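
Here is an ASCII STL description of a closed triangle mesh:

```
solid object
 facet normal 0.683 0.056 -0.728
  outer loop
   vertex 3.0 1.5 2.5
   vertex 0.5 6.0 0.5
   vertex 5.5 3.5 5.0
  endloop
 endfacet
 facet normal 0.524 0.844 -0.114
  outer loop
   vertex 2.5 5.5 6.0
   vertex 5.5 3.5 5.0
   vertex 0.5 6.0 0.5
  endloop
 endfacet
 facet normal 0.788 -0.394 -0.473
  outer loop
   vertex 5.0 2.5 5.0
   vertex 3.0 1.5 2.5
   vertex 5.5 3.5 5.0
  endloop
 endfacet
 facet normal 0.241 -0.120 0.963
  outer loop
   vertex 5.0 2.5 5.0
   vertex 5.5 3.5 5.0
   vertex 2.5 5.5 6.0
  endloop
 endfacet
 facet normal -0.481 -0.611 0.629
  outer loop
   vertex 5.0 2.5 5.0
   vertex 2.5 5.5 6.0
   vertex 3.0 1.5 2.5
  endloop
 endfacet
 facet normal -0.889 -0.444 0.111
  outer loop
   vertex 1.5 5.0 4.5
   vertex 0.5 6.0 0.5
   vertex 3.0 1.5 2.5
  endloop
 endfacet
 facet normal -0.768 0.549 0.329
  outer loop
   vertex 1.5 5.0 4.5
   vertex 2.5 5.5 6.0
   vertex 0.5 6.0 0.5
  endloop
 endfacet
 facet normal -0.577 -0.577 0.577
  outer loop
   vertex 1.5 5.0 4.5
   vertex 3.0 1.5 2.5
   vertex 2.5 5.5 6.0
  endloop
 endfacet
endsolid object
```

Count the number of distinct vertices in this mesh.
6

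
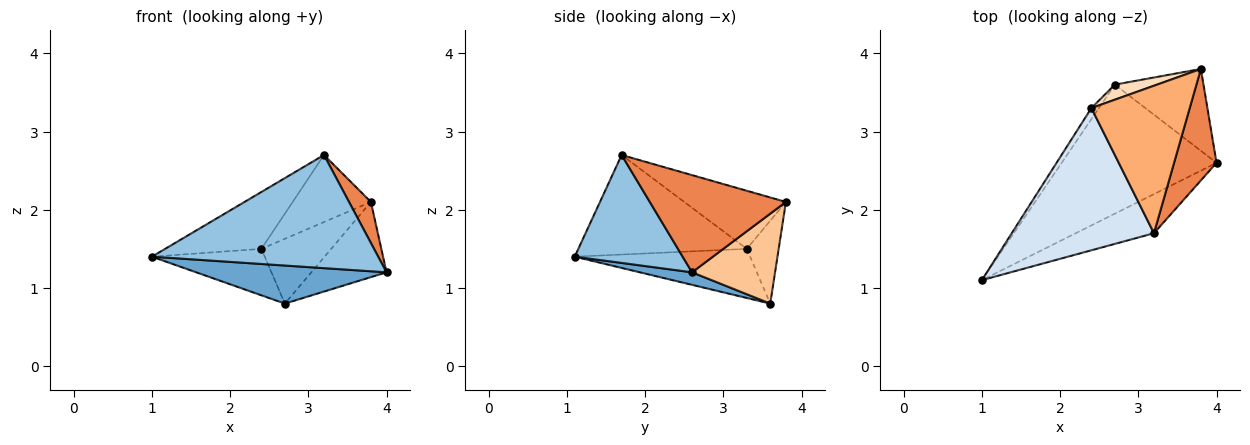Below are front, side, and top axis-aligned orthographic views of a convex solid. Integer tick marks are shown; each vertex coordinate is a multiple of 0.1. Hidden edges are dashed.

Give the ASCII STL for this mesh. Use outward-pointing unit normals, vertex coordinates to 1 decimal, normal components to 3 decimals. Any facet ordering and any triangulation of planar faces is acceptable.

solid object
 facet normal 0.077 -0.282 -0.956
  outer loop
   vertex 2.7 3.6 0.8
   vertex 4.0 2.6 1.2
   vertex 1.0 1.1 1.4
  endloop
 endfacet
 facet normal 0.411 -0.862 -0.298
  outer loop
   vertex 3.2 1.7 2.7
   vertex 1.0 1.1 1.4
   vertex 4.0 2.6 1.2
  endloop
 endfacet
 facet normal -0.834 0.537 -0.128
  outer loop
   vertex 2.4 3.3 1.5
   vertex 2.7 3.6 0.8
   vertex 1.0 1.1 1.4
  endloop
 endfacet
 facet normal -0.545 0.311 0.778
  outer loop
   vertex 2.4 3.3 1.5
   vertex 1.0 1.1 1.4
   vertex 3.2 1.7 2.7
  endloop
 endfacet
 facet normal 0.907 -0.146 0.396
  outer loop
   vertex 3.8 3.8 2.1
   vertex 3.2 1.7 2.7
   vertex 4.0 2.6 1.2
  endloop
 endfacet
 facet normal -0.474 0.364 0.802
  outer loop
   vertex 3.8 3.8 2.1
   vertex 2.4 3.3 1.5
   vertex 3.2 1.7 2.7
  endloop
 endfacet
 facet normal 0.599 0.542 -0.590
  outer loop
   vertex 3.8 3.8 2.1
   vertex 4.0 2.6 1.2
   vertex 2.7 3.6 0.8
  endloop
 endfacet
 facet normal -0.407 0.890 0.207
  outer loop
   vertex 3.8 3.8 2.1
   vertex 2.7 3.6 0.8
   vertex 2.4 3.3 1.5
  endloop
 endfacet
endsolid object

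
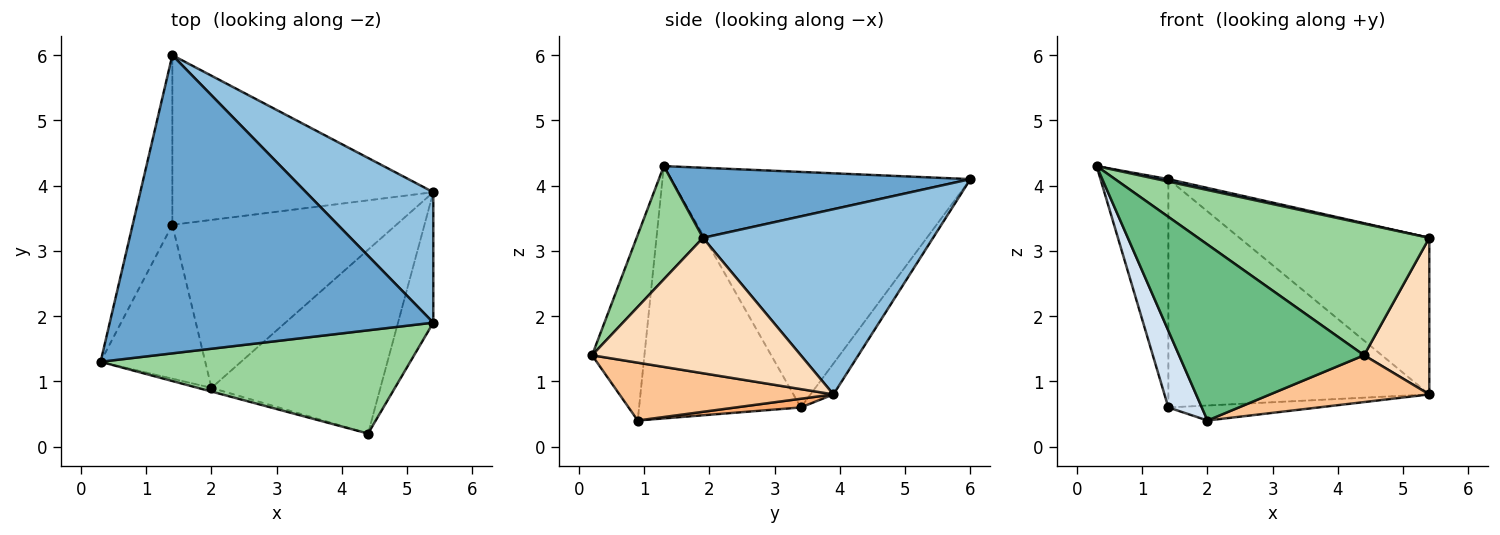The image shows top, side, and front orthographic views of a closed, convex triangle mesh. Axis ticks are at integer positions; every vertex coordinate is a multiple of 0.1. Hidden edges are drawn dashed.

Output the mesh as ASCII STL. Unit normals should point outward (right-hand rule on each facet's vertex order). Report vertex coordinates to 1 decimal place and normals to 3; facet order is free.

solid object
 facet normal 0.212 -0.008 0.977
  outer loop
   vertex 5.4 1.9 3.2
   vertex 1.4 6.0 4.1
   vertex 0.3 1.3 4.3
  endloop
 endfacet
 facet normal 0.682 0.562 0.468
  outer loop
   vertex 5.4 1.9 3.2
   vertex 5.4 3.9 0.8
   vertex 1.4 6.0 4.1
  endloop
 endfacet
 facet normal -0.962 0.218 -0.162
  outer loop
   vertex 1.4 3.4 0.6
   vertex 0.3 1.3 4.3
   vertex 1.4 6.0 4.1
  endloop
 endfacet
 facet normal -0.907 -0.188 -0.376
  outer loop
   vertex 1.4 3.4 0.6
   vertex 2.0 0.9 0.4
   vertex 0.3 1.3 4.3
  endloop
 endfacet
 facet normal -0.070 0.801 -0.595
  outer loop
   vertex 1.4 3.4 0.6
   vertex 1.4 6.0 4.1
   vertex 5.4 3.9 0.8
  endloop
 endfacet
 facet normal 0.039 0.089 -0.995
  outer loop
   vertex 1.4 3.4 0.6
   vertex 5.4 3.9 0.8
   vertex 2.0 0.9 0.4
  endloop
 endfacet
 facet normal 0.315 -0.234 -0.920
  outer loop
   vertex 4.4 0.2 1.4
   vertex 2.0 0.9 0.4
   vertex 5.4 3.9 0.8
  endloop
 endfacet
 facet normal 0.926 -0.289 -0.241
  outer loop
   vertex 4.4 0.2 1.4
   vertex 5.4 3.9 0.8
   vertex 5.4 1.9 3.2
  endloop
 endfacet
 facet normal -0.272 -0.962 -0.020
  outer loop
   vertex 4.4 0.2 1.4
   vertex 0.3 1.3 4.3
   vertex 2.0 0.9 0.4
  endloop
 endfacet
 facet normal 0.220 -0.767 0.602
  outer loop
   vertex 4.4 0.2 1.4
   vertex 5.4 1.9 3.2
   vertex 0.3 1.3 4.3
  endloop
 endfacet
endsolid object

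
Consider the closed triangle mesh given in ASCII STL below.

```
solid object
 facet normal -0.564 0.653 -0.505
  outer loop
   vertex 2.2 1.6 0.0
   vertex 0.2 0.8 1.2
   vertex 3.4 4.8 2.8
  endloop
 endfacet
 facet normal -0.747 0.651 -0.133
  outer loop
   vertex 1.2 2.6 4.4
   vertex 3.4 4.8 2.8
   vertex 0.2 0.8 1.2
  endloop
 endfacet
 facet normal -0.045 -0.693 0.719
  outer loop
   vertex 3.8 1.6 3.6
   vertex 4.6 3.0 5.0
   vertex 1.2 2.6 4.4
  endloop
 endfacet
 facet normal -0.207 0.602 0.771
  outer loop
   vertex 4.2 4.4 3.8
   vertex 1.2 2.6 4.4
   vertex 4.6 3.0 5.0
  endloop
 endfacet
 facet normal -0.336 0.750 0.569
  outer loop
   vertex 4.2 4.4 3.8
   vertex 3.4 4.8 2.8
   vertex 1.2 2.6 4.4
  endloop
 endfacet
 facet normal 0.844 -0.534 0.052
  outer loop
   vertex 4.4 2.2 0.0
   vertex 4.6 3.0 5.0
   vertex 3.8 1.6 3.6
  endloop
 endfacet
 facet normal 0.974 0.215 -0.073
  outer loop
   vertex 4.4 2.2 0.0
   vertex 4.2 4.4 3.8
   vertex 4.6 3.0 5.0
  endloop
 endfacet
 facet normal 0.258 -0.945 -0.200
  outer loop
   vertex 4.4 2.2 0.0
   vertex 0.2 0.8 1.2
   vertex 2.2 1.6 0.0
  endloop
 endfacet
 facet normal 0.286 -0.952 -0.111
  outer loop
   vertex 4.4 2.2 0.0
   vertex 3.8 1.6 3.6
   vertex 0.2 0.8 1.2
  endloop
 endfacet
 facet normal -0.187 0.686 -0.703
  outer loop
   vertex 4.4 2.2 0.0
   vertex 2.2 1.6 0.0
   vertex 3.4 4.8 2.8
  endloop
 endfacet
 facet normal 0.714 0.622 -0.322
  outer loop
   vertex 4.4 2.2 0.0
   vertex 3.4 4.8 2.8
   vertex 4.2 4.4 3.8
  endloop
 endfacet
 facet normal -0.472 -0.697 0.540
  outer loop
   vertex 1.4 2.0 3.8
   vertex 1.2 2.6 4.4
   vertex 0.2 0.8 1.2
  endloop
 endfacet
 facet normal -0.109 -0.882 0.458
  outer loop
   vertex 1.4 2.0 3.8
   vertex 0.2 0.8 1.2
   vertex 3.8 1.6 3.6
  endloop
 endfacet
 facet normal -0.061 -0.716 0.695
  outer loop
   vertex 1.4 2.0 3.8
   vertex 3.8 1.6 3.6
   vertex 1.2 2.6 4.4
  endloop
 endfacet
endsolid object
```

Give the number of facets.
14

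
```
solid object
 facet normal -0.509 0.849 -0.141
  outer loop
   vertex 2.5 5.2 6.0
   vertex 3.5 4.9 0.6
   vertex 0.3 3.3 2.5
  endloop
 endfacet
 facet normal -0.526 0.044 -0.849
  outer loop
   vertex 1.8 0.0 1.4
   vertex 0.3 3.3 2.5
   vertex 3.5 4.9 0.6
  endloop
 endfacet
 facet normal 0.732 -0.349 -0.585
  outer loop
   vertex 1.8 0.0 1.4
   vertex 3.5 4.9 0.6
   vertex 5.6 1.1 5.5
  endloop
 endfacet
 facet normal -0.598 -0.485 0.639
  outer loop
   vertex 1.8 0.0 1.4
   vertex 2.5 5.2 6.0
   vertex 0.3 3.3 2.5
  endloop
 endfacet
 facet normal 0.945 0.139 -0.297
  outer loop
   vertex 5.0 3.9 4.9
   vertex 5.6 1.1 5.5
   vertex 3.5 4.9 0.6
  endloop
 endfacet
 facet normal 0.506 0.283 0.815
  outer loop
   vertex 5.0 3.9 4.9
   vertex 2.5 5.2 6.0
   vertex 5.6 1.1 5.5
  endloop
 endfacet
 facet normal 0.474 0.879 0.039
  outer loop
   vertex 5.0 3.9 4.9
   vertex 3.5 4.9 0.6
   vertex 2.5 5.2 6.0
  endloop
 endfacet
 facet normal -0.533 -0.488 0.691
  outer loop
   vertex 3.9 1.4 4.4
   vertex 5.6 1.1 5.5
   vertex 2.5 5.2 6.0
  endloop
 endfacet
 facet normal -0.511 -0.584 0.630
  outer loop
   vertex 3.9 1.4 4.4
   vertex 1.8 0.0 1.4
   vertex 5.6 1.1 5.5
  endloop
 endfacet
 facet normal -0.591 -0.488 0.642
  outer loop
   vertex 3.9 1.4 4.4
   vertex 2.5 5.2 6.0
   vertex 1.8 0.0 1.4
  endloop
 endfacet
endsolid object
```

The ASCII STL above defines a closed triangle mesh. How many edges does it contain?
15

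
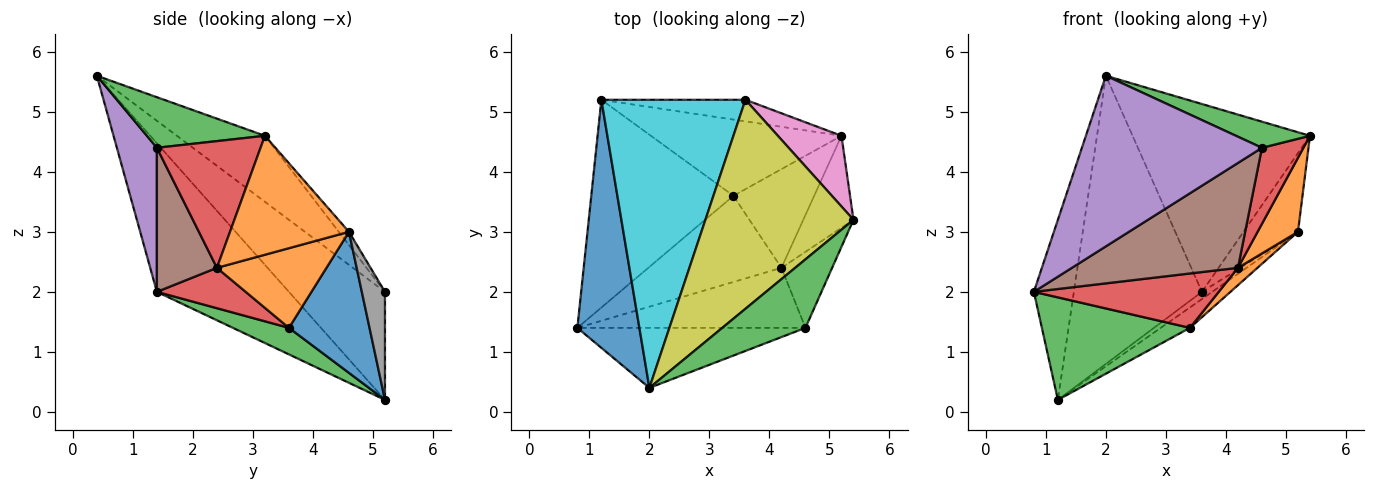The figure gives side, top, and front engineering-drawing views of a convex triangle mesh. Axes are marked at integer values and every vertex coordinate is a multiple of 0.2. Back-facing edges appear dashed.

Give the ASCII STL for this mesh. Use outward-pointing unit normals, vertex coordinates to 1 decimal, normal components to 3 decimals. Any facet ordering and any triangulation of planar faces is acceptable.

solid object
 facet normal -0.889 0.269 0.371
  outer loop
   vertex 2.0 0.4 5.6
   vertex 1.2 5.2 0.2
   vertex 0.8 1.4 2.0
  endloop
 endfacet
 facet normal 0.879 -0.298 -0.371
  outer loop
   vertex 5.2 4.6 3.0
   vertex 5.4 3.2 4.6
   vertex 4.2 2.4 2.4
  endloop
 endfacet
 facet normal 0.494 -0.310 0.812
  outer loop
   vertex 4.6 1.4 4.4
   vertex 5.4 3.2 4.6
   vertex 2.0 0.4 5.6
  endloop
 endfacet
 facet normal 0.870 -0.348 -0.348
  outer loop
   vertex 4.6 1.4 4.4
   vertex 4.2 2.4 2.4
   vertex 5.4 3.2 4.6
  endloop
 endfacet
 facet normal 0.205 -0.923 -0.325
  outer loop
   vertex 4.6 1.4 4.4
   vertex 2.0 0.4 5.6
   vertex 0.8 1.4 2.0
  endloop
 endfacet
 facet normal 0.299 -0.828 -0.474
  outer loop
   vertex 4.6 1.4 4.4
   vertex 0.8 1.4 2.0
   vertex 4.2 2.4 2.4
  endloop
 endfacet
 facet normal -0.137 0.737 0.662
  outer loop
   vertex 3.6 5.2 2.0
   vertex 5.4 3.2 4.6
   vertex 5.2 4.6 3.0
  endloop
 endfacet
 facet normal 0.580 0.258 -0.773
  outer loop
   vertex 3.6 5.2 2.0
   vertex 5.2 4.6 3.0
   vertex 1.2 5.2 0.2
  endloop
 endfacet
 facet normal -0.315 0.634 0.706
  outer loop
   vertex 3.6 5.2 2.0
   vertex 2.0 0.4 5.6
   vertex 5.4 3.2 4.6
  endloop
 endfacet
 facet normal -0.469 0.625 0.625
  outer loop
   vertex 3.6 5.2 2.0
   vertex 1.2 5.2 0.2
   vertex 2.0 0.4 5.6
  endloop
 endfacet
 facet normal 0.582 0.210 -0.786
  outer loop
   vertex 3.4 3.6 1.4
   vertex 1.2 5.2 0.2
   vertex 5.2 4.6 3.0
  endloop
 endfacet
 facet normal 0.697 -0.124 -0.706
  outer loop
   vertex 3.4 3.6 1.4
   vertex 5.2 4.6 3.0
   vertex 4.2 2.4 2.4
  endloop
 endfacet
 facet normal 0.165 -0.436 -0.884
  outer loop
   vertex 3.4 3.6 1.4
   vertex 0.8 1.4 2.0
   vertex 1.2 5.2 0.2
  endloop
 endfacet
 facet normal 0.248 -0.517 -0.819
  outer loop
   vertex 3.4 3.6 1.4
   vertex 4.2 2.4 2.4
   vertex 0.8 1.4 2.0
  endloop
 endfacet
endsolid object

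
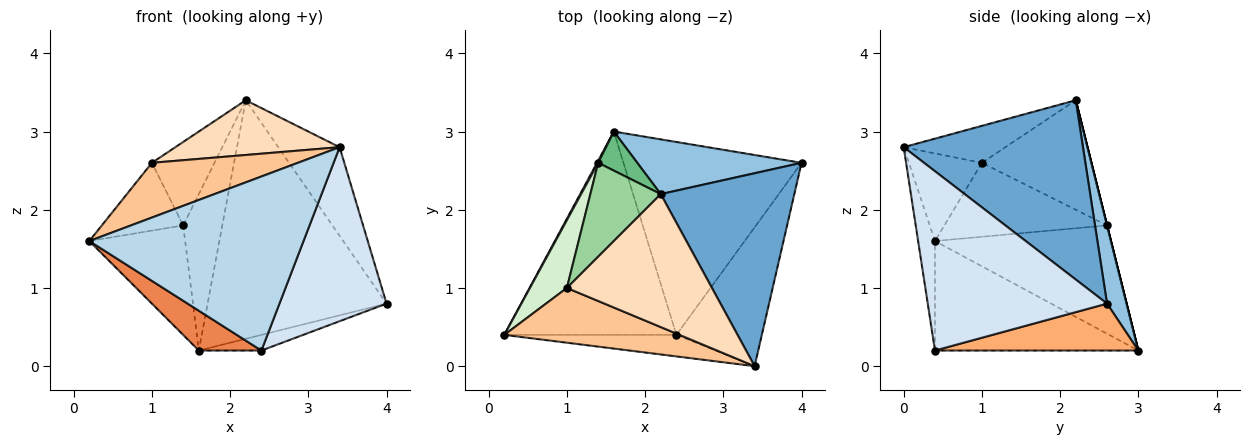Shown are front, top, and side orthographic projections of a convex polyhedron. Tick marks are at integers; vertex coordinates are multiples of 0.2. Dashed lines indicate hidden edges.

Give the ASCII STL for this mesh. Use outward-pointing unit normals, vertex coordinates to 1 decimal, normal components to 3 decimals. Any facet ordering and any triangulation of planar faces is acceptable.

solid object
 facet normal 0.773 0.265 0.576
  outer loop
   vertex 2.2 2.2 3.4
   vertex 3.4 0.0 2.8
   vertex 4.0 2.6 0.8
  endloop
 endfacet
 facet normal 0.106 0.969 0.222
  outer loop
   vertex 1.6 3.0 0.2
   vertex 2.2 2.2 3.4
   vertex 4.0 2.6 0.8
  endloop
 endfacet
 facet normal -0.078 -0.989 -0.122
  outer loop
   vertex 2.4 0.4 0.2
   vertex 3.4 0.0 2.8
   vertex 0.2 0.4 1.6
  endloop
 endfacet
 facet normal 0.795 -0.475 -0.379
  outer loop
   vertex 2.4 0.4 0.2
   vertex 4.0 2.6 0.8
   vertex 3.4 0.0 2.8
  endloop
 endfacet
 facet normal -0.530 -0.163 -0.832
  outer loop
   vertex 2.4 0.4 0.2
   vertex 0.2 0.4 1.6
   vertex 1.6 3.0 0.2
  endloop
 endfacet
 facet normal 0.254 0.078 -0.964
  outer loop
   vertex 2.4 0.4 0.2
   vertex 1.6 3.0 0.2
   vertex 4.0 2.6 0.8
  endloop
 endfacet
 facet normal -0.333 -0.667 0.667
  outer loop
   vertex 1.0 1.0 2.6
   vertex 0.2 0.4 1.6
   vertex 3.4 0.0 2.8
  endloop
 endfacet
 facet normal -0.229 -0.371 0.900
  outer loop
   vertex 1.0 1.0 2.6
   vertex 3.4 0.0 2.8
   vertex 2.2 2.2 3.4
  endloop
 endfacet
 facet normal 0.000 0.970 0.243
  outer loop
   vertex 1.4 2.6 1.8
   vertex 2.2 2.2 3.4
   vertex 1.6 3.0 0.2
  endloop
 endfacet
 facet normal -0.758 0.433 0.487
  outer loop
   vertex 1.4 2.6 1.8
   vertex 1.0 1.0 2.6
   vertex 2.2 2.2 3.4
  endloop
 endfacet
 facet normal -0.878 0.478 0.010
  outer loop
   vertex 1.4 2.6 1.8
   vertex 1.6 3.0 0.2
   vertex 0.2 0.4 1.6
  endloop
 endfacet
 facet normal -0.816 0.408 0.408
  outer loop
   vertex 1.4 2.6 1.8
   vertex 0.2 0.4 1.6
   vertex 1.0 1.0 2.6
  endloop
 endfacet
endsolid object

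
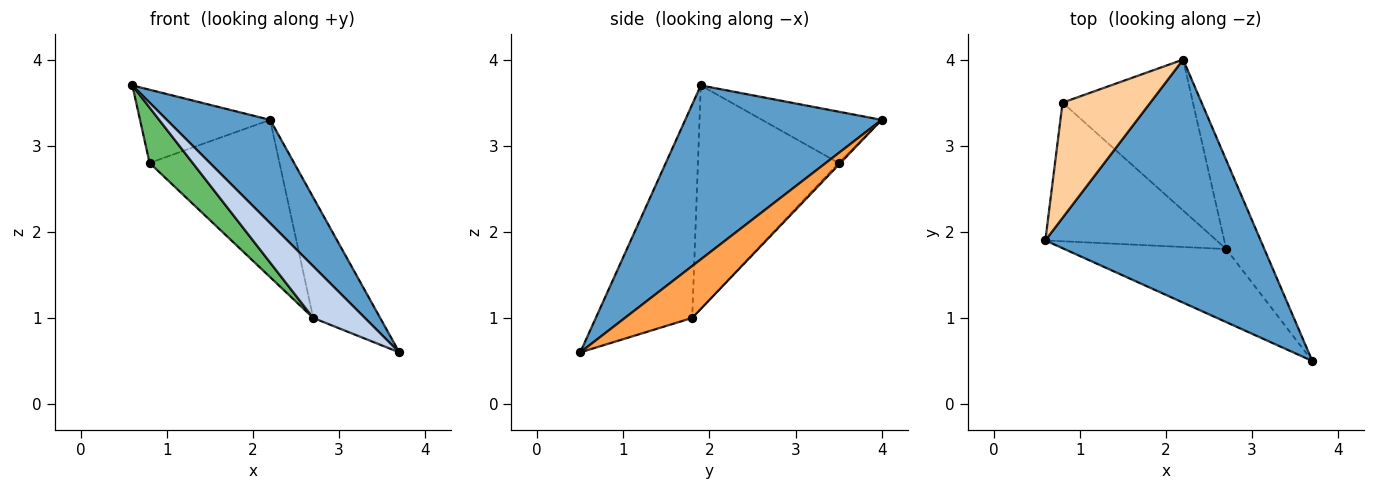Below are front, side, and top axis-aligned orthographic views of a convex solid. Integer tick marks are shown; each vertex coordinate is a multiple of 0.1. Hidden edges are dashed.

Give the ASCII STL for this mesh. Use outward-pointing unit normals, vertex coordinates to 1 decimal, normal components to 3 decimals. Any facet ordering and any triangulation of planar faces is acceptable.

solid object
 facet normal 0.597 -0.314 0.738
  outer loop
   vertex 2.2 4.0 3.3
   vertex 0.6 1.9 3.7
   vertex 3.7 0.5 0.6
  endloop
 endfacet
 facet normal -0.733 -0.393 -0.555
  outer loop
   vertex 2.7 1.8 1.0
   vertex 3.7 0.5 0.6
   vertex 0.6 1.9 3.7
  endloop
 endfacet
 facet normal 0.629 0.626 -0.462
  outer loop
   vertex 2.7 1.8 1.0
   vertex 2.2 4.0 3.3
   vertex 3.7 0.5 0.6
  endloop
 endfacet
 facet normal -0.442 0.481 0.757
  outer loop
   vertex 0.8 3.5 2.8
   vertex 0.6 1.9 3.7
   vertex 2.2 4.0 3.3
  endloop
 endfacet
 facet normal -0.771 -0.236 -0.591
  outer loop
   vertex 0.8 3.5 2.8
   vertex 2.7 1.8 1.0
   vertex 0.6 1.9 3.7
  endloop
 endfacet
 facet normal -0.010 0.721 -0.692
  outer loop
   vertex 0.8 3.5 2.8
   vertex 2.2 4.0 3.3
   vertex 2.7 1.8 1.0
  endloop
 endfacet
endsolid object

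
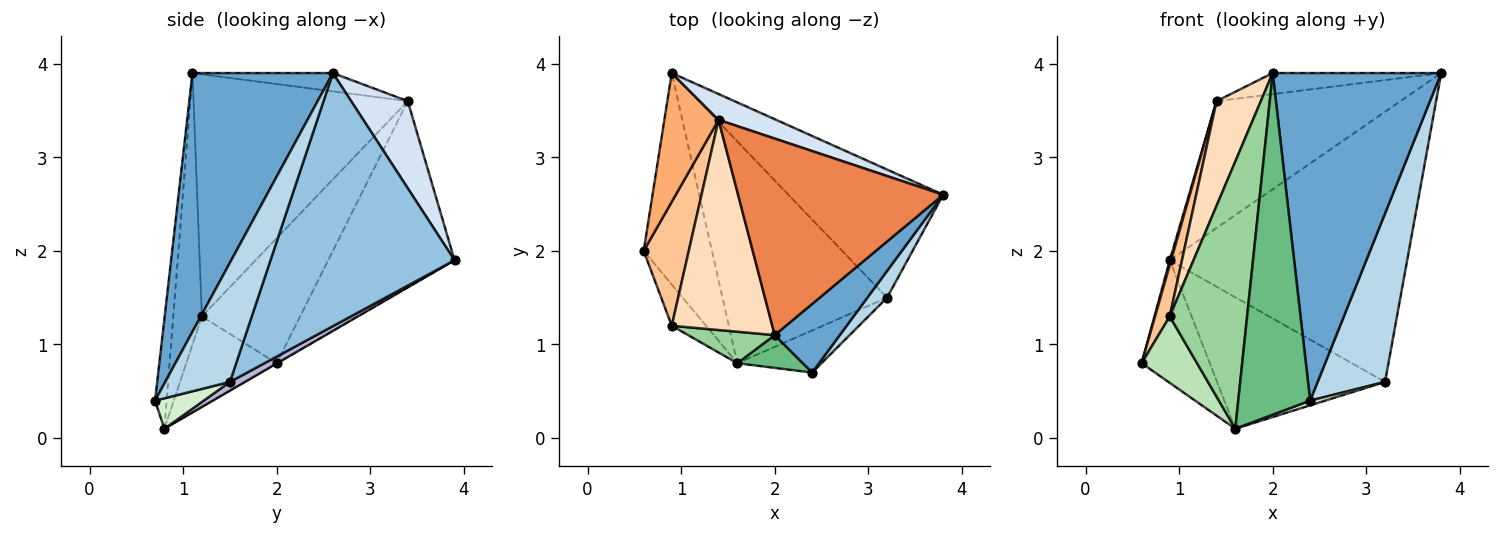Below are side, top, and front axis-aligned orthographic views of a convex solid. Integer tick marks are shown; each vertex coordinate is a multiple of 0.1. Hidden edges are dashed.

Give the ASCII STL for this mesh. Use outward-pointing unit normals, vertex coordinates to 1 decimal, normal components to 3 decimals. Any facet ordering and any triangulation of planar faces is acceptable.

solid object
 facet normal 0.632 -0.758 0.159
  outer loop
   vertex 2.0 1.1 3.9
   vertex 2.4 0.7 0.4
   vertex 3.8 2.6 3.9
  endloop
 endfacet
 facet normal 0.574 0.740 -0.351
  outer loop
   vertex 3.2 1.5 0.6
   vertex 0.9 3.9 1.9
   vertex 3.8 2.6 3.9
  endloop
 endfacet
 facet normal 0.688 -0.717 0.114
  outer loop
   vertex 3.2 1.5 0.6
   vertex 3.8 2.6 3.9
   vertex 2.4 0.7 0.4
  endloop
 endfacet
 facet normal 0.289 0.938 0.191
  outer loop
   vertex 1.4 3.4 3.6
   vertex 3.8 2.6 3.9
   vertex 0.9 3.9 1.9
  endloop
 endfacet
 facet normal -0.088 0.106 0.990
  outer loop
   vertex 1.4 3.4 3.6
   vertex 2.0 1.1 3.9
   vertex 3.8 2.6 3.9
  endloop
 endfacet
 facet normal -0.960 -0.010 0.279
  outer loop
   vertex 1.4 3.4 3.6
   vertex 0.9 3.9 1.9
   vertex 0.6 2.0 0.8
  endloop
 endfacet
 facet normal -0.932 -0.139 0.336
  outer loop
   vertex 0.9 1.2 1.3
   vertex 1.4 3.4 3.6
   vertex 0.6 2.0 0.8
  endloop
 endfacet
 facet normal -0.907 -0.188 0.377
  outer loop
   vertex 0.9 1.2 1.3
   vertex 2.0 1.1 3.9
   vertex 1.4 3.4 3.6
  endloop
 endfacet
 facet normal -0.158 -0.983 0.094
  outer loop
   vertex 1.6 0.8 0.1
   vertex 2.4 0.7 0.4
   vertex 2.0 1.1 3.9
  endloop
 endfacet
 facet normal -0.344 -0.932 0.110
  outer loop
   vertex 1.6 0.8 0.1
   vertex 2.0 1.1 3.9
   vertex 0.9 1.2 1.3
  endloop
 endfacet
 facet normal -0.812 -0.497 -0.308
  outer loop
   vertex 1.6 0.8 0.1
   vertex 0.9 1.2 1.3
   vertex 0.6 2.0 0.8
  endloop
 endfacet
 facet normal 0.338 -0.104 -0.935
  outer loop
   vertex 1.6 0.8 0.1
   vertex 3.2 1.5 0.6
   vertex 2.4 0.7 0.4
  endloop
 endfacet
 facet normal -0.004 0.501 -0.865
  outer loop
   vertex 1.6 0.8 0.1
   vertex 0.6 2.0 0.8
   vertex 0.9 3.9 1.9
  endloop
 endfacet
 facet normal 0.046 0.509 -0.859
  outer loop
   vertex 1.6 0.8 0.1
   vertex 0.9 3.9 1.9
   vertex 3.2 1.5 0.6
  endloop
 endfacet
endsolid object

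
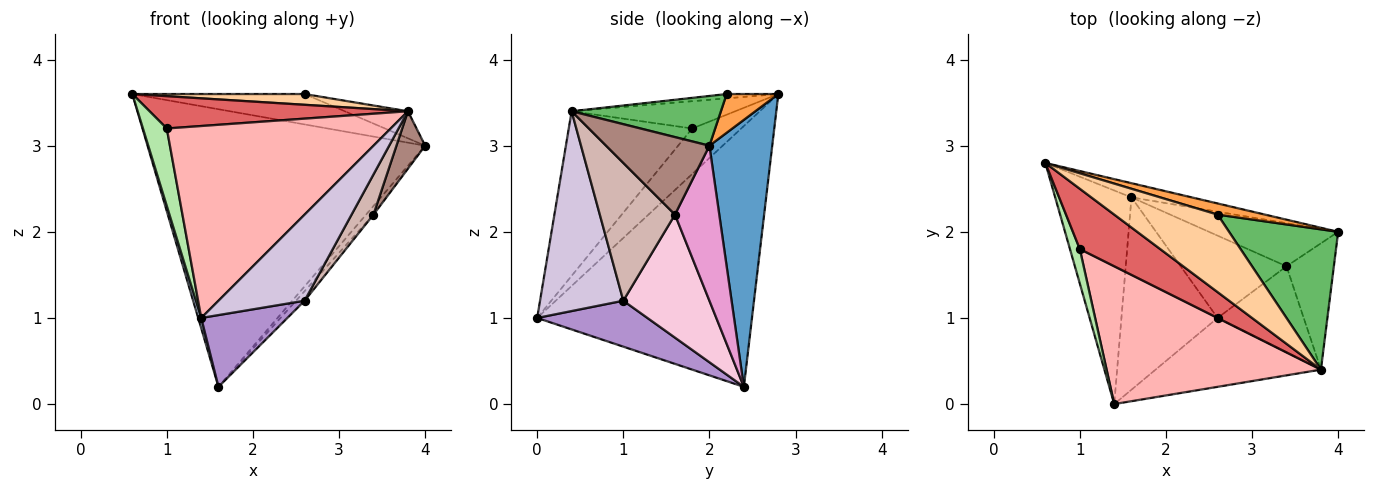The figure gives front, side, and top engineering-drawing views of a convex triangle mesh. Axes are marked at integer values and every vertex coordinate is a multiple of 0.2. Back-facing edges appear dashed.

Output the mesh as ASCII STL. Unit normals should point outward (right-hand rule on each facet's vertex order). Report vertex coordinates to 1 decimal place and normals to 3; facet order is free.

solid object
 facet normal 0.220 0.974 -0.050
  outer loop
   vertex 1.6 2.4 0.2
   vertex 0.6 2.8 3.6
   vertex 4.0 2.0 3.0
  endloop
 endfacet
 facet normal -0.960 -0.014 -0.281
  outer loop
   vertex 1.6 2.4 0.2
   vertex 1.4 0.0 1.0
   vertex 0.6 2.8 3.6
  endloop
 endfacet
 facet normal 0.271 0.904 0.331
  outer loop
   vertex 2.6 2.2 3.6
   vertex 4.0 2.0 3.0
   vertex 0.6 2.8 3.6
  endloop
 endfacet
 facet normal -0.041 -0.137 0.990
  outer loop
   vertex 2.6 2.2 3.6
   vertex 0.6 2.8 3.6
   vertex 3.8 0.4 3.4
  endloop
 endfacet
 facet normal 0.409 0.173 0.896
  outer loop
   vertex 2.6 2.2 3.6
   vertex 3.8 0.4 3.4
   vertex 4.0 2.0 3.0
  endloop
 endfacet
 facet normal -0.883 -0.429 0.191
  outer loop
   vertex 1.0 1.8 3.2
   vertex 0.6 2.8 3.6
   vertex 1.4 0.0 1.0
  endloop
 endfacet
 facet normal -0.287 -0.452 0.845
  outer loop
   vertex 1.0 1.8 3.2
   vertex 3.8 0.4 3.4
   vertex 0.6 2.8 3.6
  endloop
 endfacet
 facet normal -0.409 -0.741 0.532
  outer loop
   vertex 1.0 1.8 3.2
   vertex 1.4 0.0 1.0
   vertex 3.8 0.4 3.4
  endloop
 endfacet
 facet normal 0.408 -0.319 -0.855
  outer loop
   vertex 2.6 1.0 1.2
   vertex 1.4 0.0 1.0
   vertex 1.6 2.4 0.2
  endloop
 endfacet
 facet normal 0.602 -0.623 -0.499
  outer loop
   vertex 2.6 1.0 1.2
   vertex 3.8 0.4 3.4
   vertex 1.4 0.0 1.0
  endloop
 endfacet
 facet normal 0.830 -0.231 -0.507
  outer loop
   vertex 3.4 1.6 2.2
   vertex 4.0 2.0 3.0
   vertex 3.8 0.4 3.4
  endloop
 endfacet
 facet normal 0.823 -0.240 -0.514
  outer loop
   vertex 3.4 1.6 2.2
   vertex 3.8 0.4 3.4
   vertex 2.6 1.0 1.2
  endloop
 endfacet
 facet normal 0.762 0.127 -0.635
  outer loop
   vertex 3.4 1.6 2.2
   vertex 1.6 2.4 0.2
   vertex 4.0 2.0 3.0
  endloop
 endfacet
 facet normal 0.756 0.076 -0.650
  outer loop
   vertex 3.4 1.6 2.2
   vertex 2.6 1.0 1.2
   vertex 1.6 2.4 0.2
  endloop
 endfacet
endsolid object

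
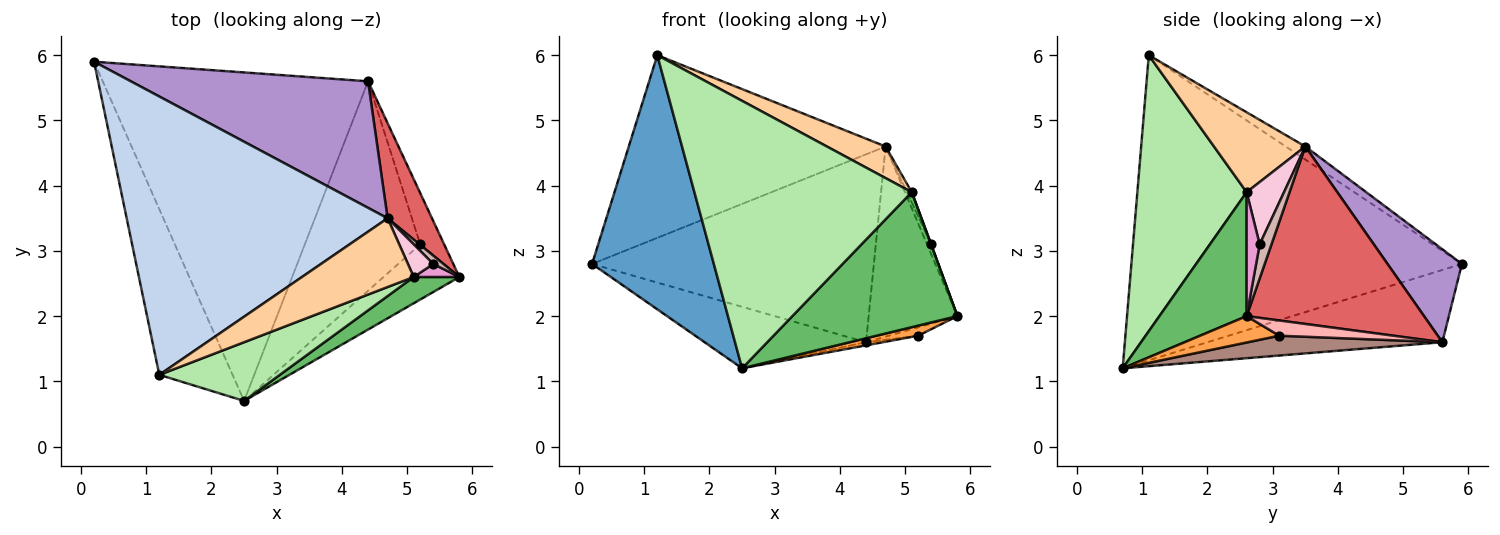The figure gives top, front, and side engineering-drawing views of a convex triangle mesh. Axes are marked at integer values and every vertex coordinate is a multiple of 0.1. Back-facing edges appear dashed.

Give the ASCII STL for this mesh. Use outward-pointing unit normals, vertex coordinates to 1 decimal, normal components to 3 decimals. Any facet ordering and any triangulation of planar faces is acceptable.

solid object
 facet normal -0.915 -0.337 -0.220
  outer loop
   vertex 2.5 0.7 1.2
   vertex 1.2 1.1 6.0
   vertex 0.2 5.9 2.8
  endloop
 endfacet
 facet normal -0.042 0.548 0.835
  outer loop
   vertex 4.7 3.5 4.6
   vertex 0.2 5.9 2.8
   vertex 1.2 1.1 6.0
  endloop
 endfacet
 facet normal 0.324 -0.170 -0.931
  outer loop
   vertex 5.2 3.1 1.7
   vertex 5.8 2.6 2.0
   vertex 2.5 0.7 1.2
  endloop
 endfacet
 facet normal 0.545 -0.350 0.762
  outer loop
   vertex 5.1 2.6 3.9
   vertex 4.7 3.5 4.6
   vertex 1.2 1.1 6.0
  endloop
 endfacet
 facet normal 0.461 -0.871 0.170
  outer loop
   vertex 5.1 2.6 3.9
   vertex 2.5 0.7 1.2
   vertex 5.8 2.6 2.0
  endloop
 endfacet
 facet normal 0.441 -0.877 0.192
  outer loop
   vertex 5.1 2.6 3.9
   vertex 1.2 1.1 6.0
   vertex 2.5 0.7 1.2
  endloop
 endfacet
 facet normal 0.873 0.436 0.218
  outer loop
   vertex 4.4 5.6 1.6
   vertex 4.7 3.5 4.6
   vertex 5.8 2.6 2.0
  endloop
 endfacet
 facet normal 0.532 0.137 -0.836
  outer loop
   vertex 4.4 5.6 1.6
   vertex 5.8 2.6 2.0
   vertex 5.2 3.1 1.7
  endloop
 endfacet
 facet normal 0.214 0.810 0.546
  outer loop
   vertex 4.4 5.6 1.6
   vertex 0.2 5.9 2.8
   vertex 4.7 3.5 4.6
  endloop
 endfacet
 facet normal -0.259 0.178 -0.949
  outer loop
   vertex 4.4 5.6 1.6
   vertex 2.5 0.7 1.2
   vertex 0.2 5.9 2.8
  endloop
 endfacet
 facet normal 0.169 0.015 -0.985
  outer loop
   vertex 4.4 5.6 1.6
   vertex 5.2 3.1 1.7
   vertex 2.5 0.7 1.2
  endloop
 endfacet
 facet normal 0.906 0.328 0.270
  outer loop
   vertex 5.4 2.8 3.1
   vertex 5.8 2.6 2.0
   vertex 4.7 3.5 4.6
  endloop
 endfacet
 facet normal 0.938 -0.025 0.346
  outer loop
   vertex 5.4 2.8 3.1
   vertex 5.1 2.6 3.9
   vertex 5.8 2.6 2.0
  endloop
 endfacet
 facet normal 0.920 0.118 0.374
  outer loop
   vertex 5.4 2.8 3.1
   vertex 4.7 3.5 4.6
   vertex 5.1 2.6 3.9
  endloop
 endfacet
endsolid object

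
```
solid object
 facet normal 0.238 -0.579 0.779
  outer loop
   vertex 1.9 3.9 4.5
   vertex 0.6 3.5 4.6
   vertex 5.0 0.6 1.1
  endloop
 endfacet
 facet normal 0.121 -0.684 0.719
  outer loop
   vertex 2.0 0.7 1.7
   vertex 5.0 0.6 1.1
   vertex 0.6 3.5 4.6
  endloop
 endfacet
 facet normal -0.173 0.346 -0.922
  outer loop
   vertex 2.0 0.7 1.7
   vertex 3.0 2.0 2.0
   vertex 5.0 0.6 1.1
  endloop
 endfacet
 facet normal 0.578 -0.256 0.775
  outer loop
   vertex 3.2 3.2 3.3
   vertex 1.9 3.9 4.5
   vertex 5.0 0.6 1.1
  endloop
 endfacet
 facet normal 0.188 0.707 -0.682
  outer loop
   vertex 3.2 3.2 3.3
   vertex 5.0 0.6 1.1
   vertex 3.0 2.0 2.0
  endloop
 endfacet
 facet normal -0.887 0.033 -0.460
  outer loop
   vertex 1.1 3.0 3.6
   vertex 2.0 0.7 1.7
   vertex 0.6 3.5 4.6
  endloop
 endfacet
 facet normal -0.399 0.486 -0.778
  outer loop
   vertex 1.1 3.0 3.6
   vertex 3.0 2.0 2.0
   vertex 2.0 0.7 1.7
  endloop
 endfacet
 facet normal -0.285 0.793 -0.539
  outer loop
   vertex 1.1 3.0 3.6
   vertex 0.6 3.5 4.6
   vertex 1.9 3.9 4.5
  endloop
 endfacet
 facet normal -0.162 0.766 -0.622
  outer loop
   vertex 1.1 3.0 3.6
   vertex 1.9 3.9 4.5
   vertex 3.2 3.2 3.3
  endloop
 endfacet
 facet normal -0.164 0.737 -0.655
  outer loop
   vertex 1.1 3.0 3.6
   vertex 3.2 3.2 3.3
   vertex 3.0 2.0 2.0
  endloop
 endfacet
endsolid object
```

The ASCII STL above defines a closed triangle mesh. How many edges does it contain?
15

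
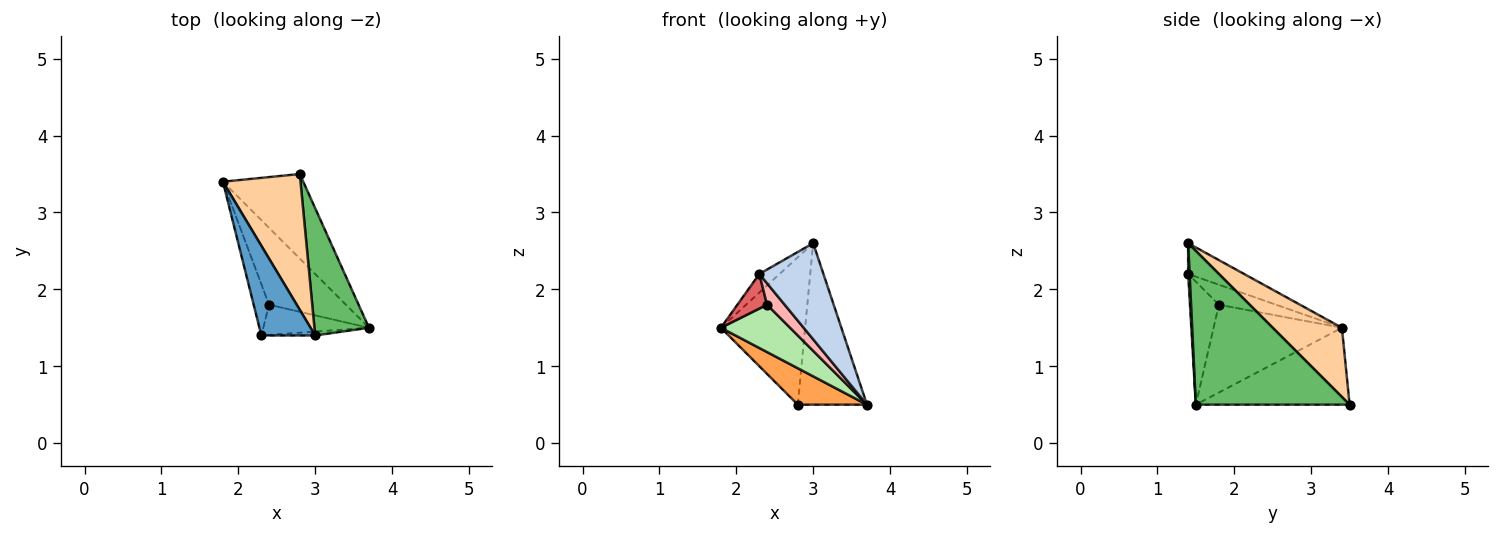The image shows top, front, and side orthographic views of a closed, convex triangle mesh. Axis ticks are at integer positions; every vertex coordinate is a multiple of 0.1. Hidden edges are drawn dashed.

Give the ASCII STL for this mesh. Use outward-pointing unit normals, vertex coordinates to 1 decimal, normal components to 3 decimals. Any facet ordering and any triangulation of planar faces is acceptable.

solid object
 facet normal -0.488 0.177 0.855
  outer loop
   vertex 3.0 1.4 2.6
   vertex 1.8 3.4 1.5
   vertex 2.3 1.4 2.2
  endloop
 endfacet
 facet normal 0.023 -0.999 -0.040
  outer loop
   vertex 3.0 1.4 2.6
   vertex 2.3 1.4 2.2
   vertex 3.7 1.5 0.5
  endloop
 endfacet
 facet normal -0.660 -0.297 -0.690
  outer loop
   vertex 2.8 3.5 0.5
   vertex 3.7 1.5 0.5
   vertex 1.8 3.4 1.5
  endloop
 endfacet
 facet normal 0.517 0.629 0.580
  outer loop
   vertex 2.8 3.5 0.5
   vertex 1.8 3.4 1.5
   vertex 3.0 1.4 2.6
  endloop
 endfacet
 facet normal 0.868 0.390 0.308
  outer loop
   vertex 2.8 3.5 0.5
   vertex 3.0 1.4 2.6
   vertex 3.7 1.5 0.5
  endloop
 endfacet
 facet normal -0.697 -0.376 -0.610
  outer loop
   vertex 2.4 1.8 1.8
   vertex 1.8 3.4 1.5
   vertex 3.7 1.5 0.5
  endloop
 endfacet
 facet normal -0.733 -0.381 -0.564
  outer loop
   vertex 2.4 1.8 1.8
   vertex 2.3 1.4 2.2
   vertex 1.8 3.4 1.5
  endloop
 endfacet
 facet normal -0.688 -0.420 -0.592
  outer loop
   vertex 2.4 1.8 1.8
   vertex 3.7 1.5 0.5
   vertex 2.3 1.4 2.2
  endloop
 endfacet
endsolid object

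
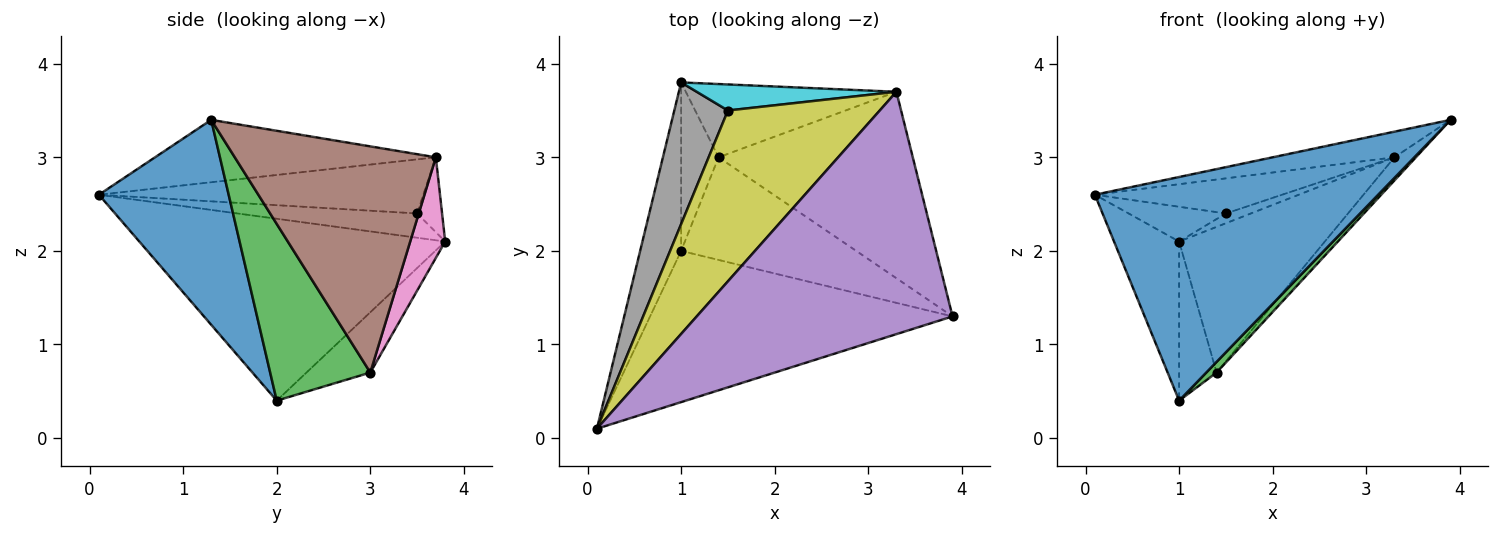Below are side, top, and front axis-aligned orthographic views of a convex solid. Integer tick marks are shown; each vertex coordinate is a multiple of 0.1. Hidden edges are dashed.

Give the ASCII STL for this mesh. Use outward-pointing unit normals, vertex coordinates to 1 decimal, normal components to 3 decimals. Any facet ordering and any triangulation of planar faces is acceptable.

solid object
 facet normal 0.355 -0.774 -0.524
  outer loop
   vertex 1.0 2.0 0.4
   vertex 3.9 1.3 3.4
   vertex 0.1 0.1 2.6
  endloop
 endfacet
 facet normal -0.955 0.203 -0.215
  outer loop
   vertex 1.0 2.0 0.4
   vertex 0.1 0.1 2.6
   vertex 1.0 3.8 2.1
  endloop
 endfacet
 facet normal 0.709 -0.073 -0.702
  outer loop
   vertex 1.4 3.0 0.7
   vertex 3.9 1.3 3.4
   vertex 1.0 2.0 0.4
  endloop
 endfacet
 facet normal -0.761 0.446 -0.472
  outer loop
   vertex 1.4 3.0 0.7
   vertex 1.0 2.0 0.4
   vertex 1.0 3.8 2.1
  endloop
 endfacet
 facet normal -0.236 0.102 0.966
  outer loop
   vertex 3.3 3.7 3.0
   vertex 0.1 0.1 2.6
   vertex 3.9 1.3 3.4
  endloop
 endfacet
 facet normal 0.756 0.081 -0.649
  outer loop
   vertex 3.3 3.7 3.0
   vertex 3.9 1.3 3.4
   vertex 1.4 3.0 0.7
  endloop
 endfacet
 facet normal 0.210 0.874 -0.439
  outer loop
   vertex 3.3 3.7 3.0
   vertex 1.4 3.0 0.7
   vertex 1.0 3.8 2.1
  endloop
 endfacet
 facet normal -0.403 0.218 0.889
  outer loop
   vertex 1.5 3.5 2.4
   vertex 1.0 3.8 2.1
   vertex 0.1 0.1 2.6
  endloop
 endfacet
 facet normal -0.329 0.190 0.925
  outer loop
   vertex 1.5 3.5 2.4
   vertex 0.1 0.1 2.6
   vertex 3.3 3.7 3.0
  endloop
 endfacet
 facet normal -0.331 0.331 0.883
  outer loop
   vertex 1.5 3.5 2.4
   vertex 3.3 3.7 3.0
   vertex 1.0 3.8 2.1
  endloop
 endfacet
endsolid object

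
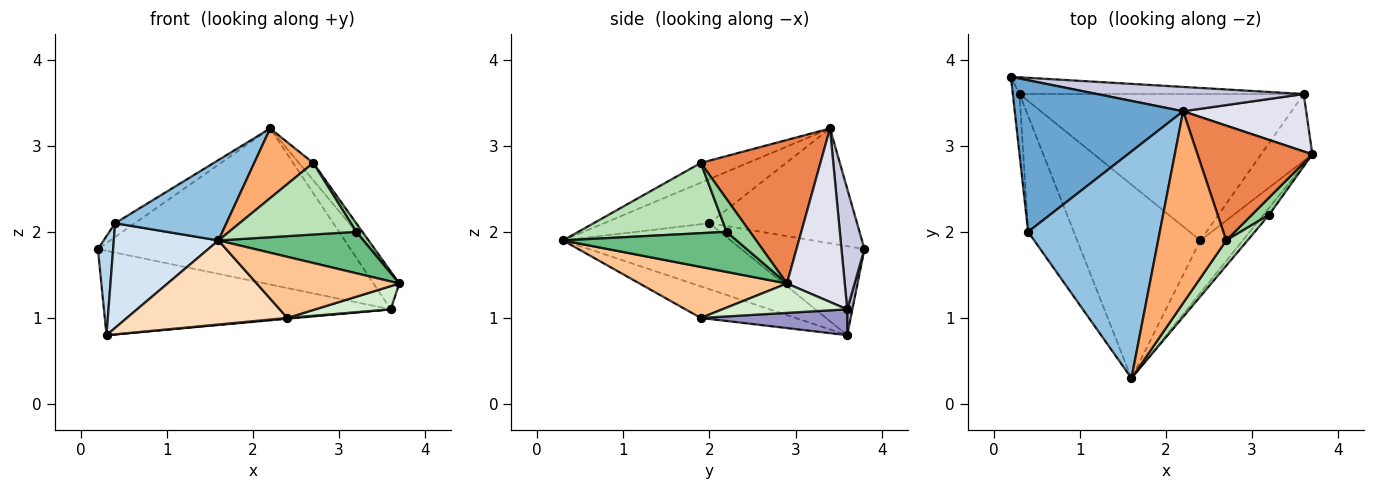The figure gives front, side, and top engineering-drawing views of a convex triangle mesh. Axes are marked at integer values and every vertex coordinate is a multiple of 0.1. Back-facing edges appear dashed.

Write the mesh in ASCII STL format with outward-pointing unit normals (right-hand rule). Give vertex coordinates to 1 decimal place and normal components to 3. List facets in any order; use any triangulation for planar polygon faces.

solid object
 facet normal -0.562 0.075 0.824
  outer loop
   vertex 0.4 2.0 2.1
   vertex 2.2 3.4 3.2
   vertex 0.2 3.8 1.8
  endloop
 endfacet
 facet normal -0.301 -0.319 0.899
  outer loop
   vertex 0.4 2.0 2.1
   vertex 1.6 0.3 1.9
   vertex 2.2 3.4 3.2
  endloop
 endfacet
 facet normal -0.990 -0.122 -0.074
  outer loop
   vertex 0.4 2.0 2.1
   vertex 0.2 3.8 1.8
   vertex 0.3 3.6 0.8
  endloop
 endfacet
 facet normal -0.732 -0.457 -0.506
  outer loop
   vertex 0.4 2.0 2.1
   vertex 0.3 3.6 0.8
   vertex 1.6 0.3 1.9
  endloop
 endfacet
 facet normal 0.777 0.093 0.622
  outer loop
   vertex 2.7 1.9 2.8
   vertex 3.7 2.9 1.4
   vertex 2.2 3.4 3.2
  endloop
 endfacet
 facet normal -0.263 -0.329 0.907
  outer loop
   vertex 2.7 1.9 2.8
   vertex 2.2 3.4 3.2
   vertex 1.6 0.3 1.9
  endloop
 endfacet
 facet normal 0.617 -0.597 -0.513
  outer loop
   vertex 2.4 1.9 1.0
   vertex 3.7 2.9 1.4
   vertex 1.6 0.3 1.9
  endloop
 endfacet
 facet normal -0.229 -0.388 -0.893
  outer loop
   vertex 2.4 1.9 1.0
   vertex 1.6 0.3 1.9
   vertex 0.3 3.6 0.8
  endloop
 endfacet
 facet normal 0.763 -0.637 -0.107
  outer loop
   vertex 3.2 2.2 2.0
   vertex 1.6 0.3 1.9
   vertex 3.7 2.9 1.4
  endloop
 endfacet
 facet normal 0.862 -0.227 0.454
  outer loop
   vertex 3.2 2.2 2.0
   vertex 3.7 2.9 1.4
   vertex 2.7 1.9 2.8
  endloop
 endfacet
 facet normal 0.740 -0.635 0.224
  outer loop
   vertex 3.2 2.2 2.0
   vertex 2.7 1.9 2.8
   vertex 1.6 0.3 1.9
  endloop
 endfacet
 facet normal 0.477 -0.288 -0.830
  outer loop
   vertex 3.6 3.6 1.1
   vertex 3.7 2.9 1.4
   vertex 2.4 1.9 1.0
  endloop
 endfacet
 facet normal 0.091 -0.005 -0.996
  outer loop
   vertex 3.6 3.6 1.1
   vertex 2.4 1.9 1.0
   vertex 0.3 3.6 0.8
  endloop
 endfacet
 facet normal 0.018 0.981 -0.194
  outer loop
   vertex 3.6 3.6 1.1
   vertex 0.3 3.6 0.8
   vertex 0.2 3.8 1.8
  endloop
 endfacet
 facet normal 0.089 0.984 0.153
  outer loop
   vertex 3.6 3.6 1.1
   vertex 0.2 3.8 1.8
   vertex 2.2 3.4 3.2
  endloop
 endfacet
 facet normal 0.766 0.342 0.544
  outer loop
   vertex 3.6 3.6 1.1
   vertex 2.2 3.4 3.2
   vertex 3.7 2.9 1.4
  endloop
 endfacet
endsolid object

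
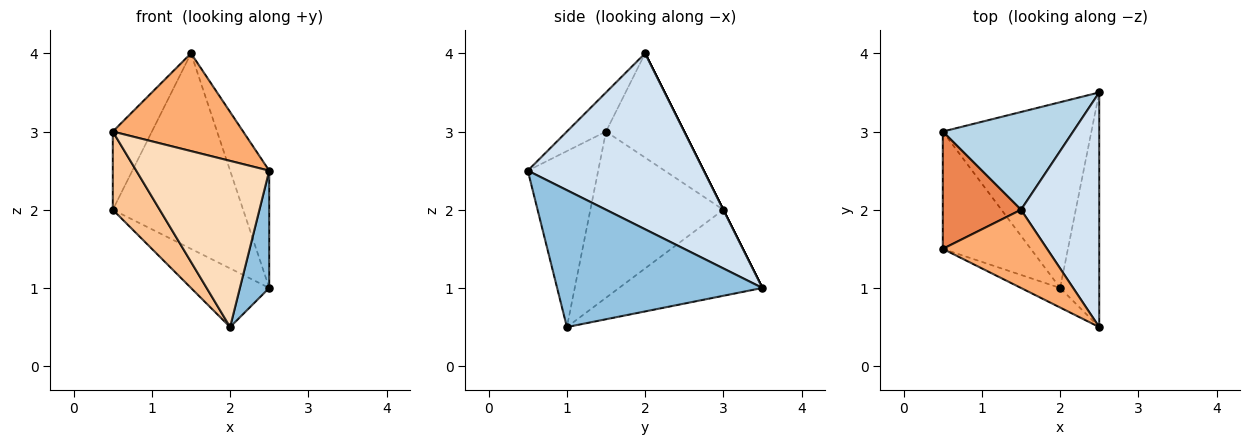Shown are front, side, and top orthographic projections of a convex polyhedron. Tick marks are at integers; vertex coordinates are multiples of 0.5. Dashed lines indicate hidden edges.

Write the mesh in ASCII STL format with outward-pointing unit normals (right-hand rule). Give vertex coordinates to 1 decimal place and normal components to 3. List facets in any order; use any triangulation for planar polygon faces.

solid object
 facet normal -0.483 0.264 -0.835
  outer loop
   vertex 2.0 1.0 0.5
   vertex 0.5 3.0 2.0
   vertex 2.5 3.5 1.0
  endloop
 endfacet
 facet normal 0.953 -0.136 -0.272
  outer loop
   vertex 2.0 1.0 0.5
   vertex 2.5 3.5 1.0
   vertex 2.5 0.5 2.5
  endloop
 endfacet
 facet normal 0.000 0.894 0.447
  outer loop
   vertex 1.5 2.0 4.0
   vertex 2.5 3.5 1.0
   vertex 0.5 3.0 2.0
  endloop
 endfacet
 facet normal 0.896 0.199 0.398
  outer loop
   vertex 1.5 2.0 4.0
   vertex 2.5 0.5 2.5
   vertex 2.5 3.5 1.0
  endloop
 endfacet
 facet normal -0.743 0.371 0.557
  outer loop
   vertex 0.5 1.5 3.0
   vertex 1.5 2.0 4.0
   vertex 0.5 3.0 2.0
  endloop
 endfacet
 facet normal -0.228 -0.760 0.608
  outer loop
   vertex 0.5 1.5 3.0
   vertex 2.5 0.5 2.5
   vertex 1.5 2.0 4.0
  endloop
 endfacet
 facet normal -0.844 -0.298 -0.447
  outer loop
   vertex 0.5 1.5 3.0
   vertex 0.5 3.0 2.0
   vertex 2.0 1.0 0.5
  endloop
 endfacet
 facet normal -0.465 -0.879 -0.103
  outer loop
   vertex 0.5 1.5 3.0
   vertex 2.0 1.0 0.5
   vertex 2.5 0.5 2.5
  endloop
 endfacet
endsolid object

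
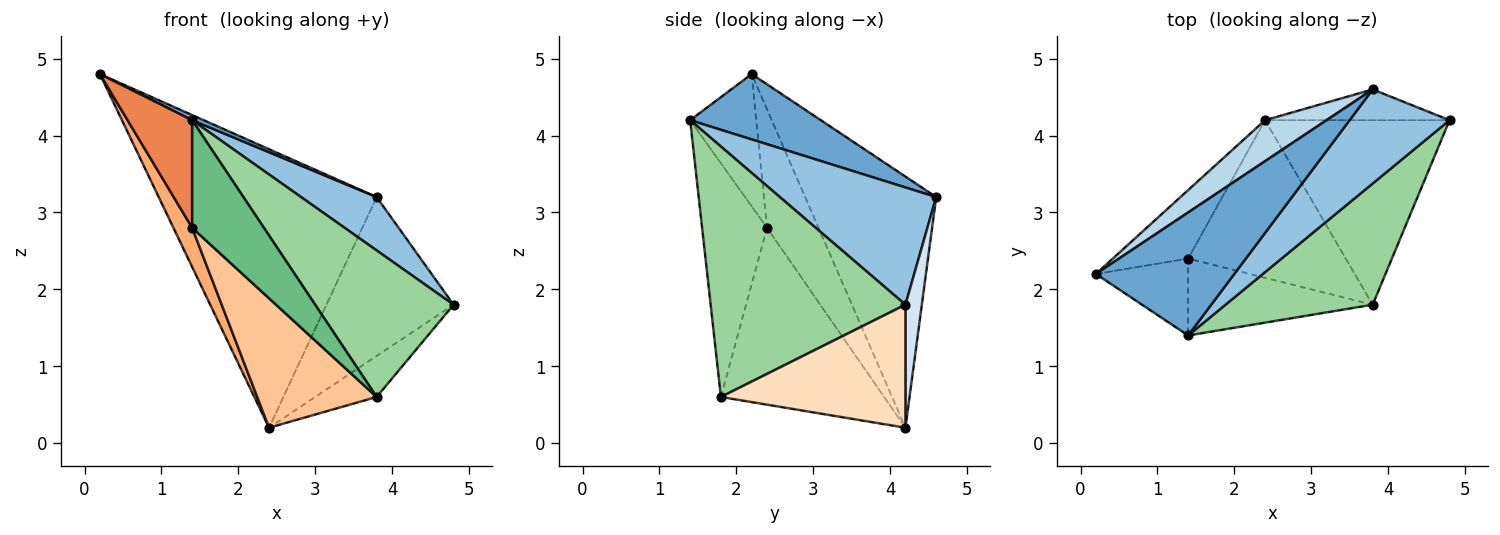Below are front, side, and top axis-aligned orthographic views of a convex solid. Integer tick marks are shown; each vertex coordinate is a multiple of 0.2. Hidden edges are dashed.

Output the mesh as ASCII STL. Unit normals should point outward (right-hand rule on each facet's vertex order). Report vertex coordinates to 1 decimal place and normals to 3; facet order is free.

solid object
 facet normal 0.427 -0.038 0.904
  outer loop
   vertex 3.8 4.6 3.2
   vertex 0.2 2.2 4.8
   vertex 1.4 1.4 4.2
  endloop
 endfacet
 facet normal 0.714 -0.345 0.609
  outer loop
   vertex 3.8 4.6 3.2
   vertex 1.4 1.4 4.2
   vertex 4.8 4.2 1.8
  endloop
 endfacet
 facet normal -0.511 0.850 0.125
  outer loop
   vertex 3.8 4.6 3.2
   vertex 2.4 4.2 0.2
   vertex 0.2 2.2 4.8
  endloop
 endfacet
 facet normal 0.126 0.974 -0.189
  outer loop
   vertex 3.8 4.6 3.2
   vertex 4.8 4.2 1.8
   vertex 2.4 4.2 0.2
  endloop
 endfacet
 facet normal -0.640 -0.625 -0.447
  outer loop
   vertex 1.4 2.4 2.8
   vertex 1.4 1.4 4.2
   vertex 0.2 2.2 4.8
  endloop
 endfacet
 facet normal -0.807 -0.293 -0.513
  outer loop
   vertex 1.4 2.4 2.8
   vertex 0.2 2.2 4.8
   vertex 2.4 4.2 0.2
  endloop
 endfacet
 facet normal -0.655 -0.479 -0.584
  outer loop
   vertex 3.8 1.8 0.6
   vertex 1.4 2.4 2.8
   vertex 2.4 4.2 0.2
  endloop
 endfacet
 facet normal 0.545 0.182 -0.818
  outer loop
   vertex 3.8 1.8 0.6
   vertex 2.4 4.2 0.2
   vertex 4.8 4.2 1.8
  endloop
 endfacet
 facet normal -0.593 -0.655 -0.468
  outer loop
   vertex 3.8 1.8 0.6
   vertex 1.4 1.4 4.2
   vertex 1.4 2.4 2.8
  endloop
 endfacet
 facet normal 0.735 -0.522 0.432
  outer loop
   vertex 3.8 1.8 0.6
   vertex 4.8 4.2 1.8
   vertex 1.4 1.4 4.2
  endloop
 endfacet
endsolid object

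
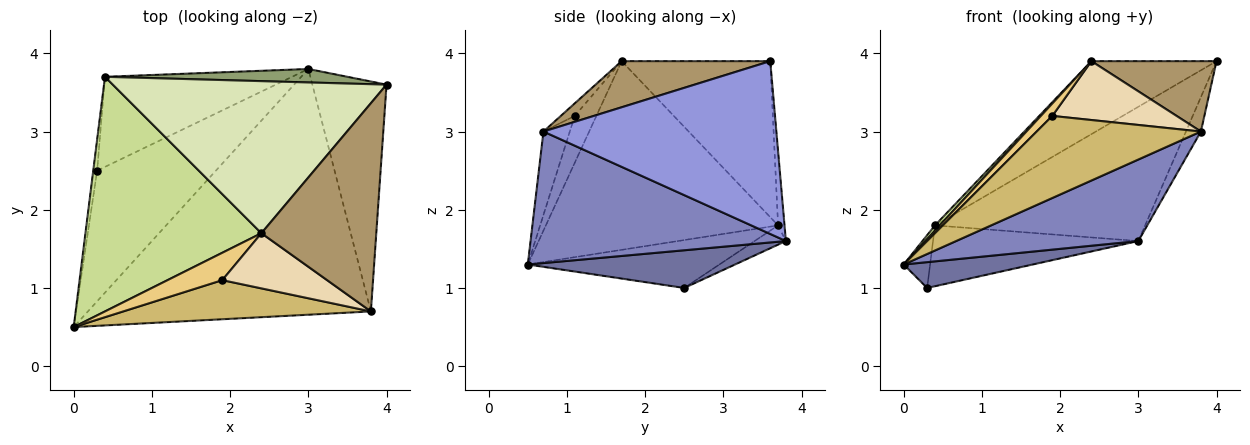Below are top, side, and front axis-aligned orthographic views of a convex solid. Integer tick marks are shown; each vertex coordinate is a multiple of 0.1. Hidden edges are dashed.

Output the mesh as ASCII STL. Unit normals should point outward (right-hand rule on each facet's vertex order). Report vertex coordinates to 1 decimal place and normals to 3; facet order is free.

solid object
 facet normal 0.297 -0.185 -0.937
  outer loop
   vertex 3.0 3.8 1.6
   vertex 0.0 0.5 1.3
   vertex 0.3 2.5 1.0
  endloop
 endfacet
 facet normal 0.404 -0.288 -0.868
  outer loop
   vertex 3.8 0.7 3.0
   vertex 0.0 0.5 1.3
   vertex 3.0 3.8 1.6
  endloop
 endfacet
 facet normal 0.917 0.059 -0.394
  outer loop
   vertex 3.8 0.7 3.0
   vertex 3.0 3.8 1.6
   vertex 4.0 3.6 3.9
  endloop
 endfacet
 facet normal -0.987 0.136 -0.081
  outer loop
   vertex 0.4 3.7 1.8
   vertex 0.3 2.5 1.0
   vertex 0.0 0.5 1.3
  endloop
 endfacet
 facet normal -0.031 0.995 0.100
  outer loop
   vertex 0.4 3.7 1.8
   vertex 4.0 3.6 3.9
   vertex 3.0 3.8 1.6
  endloop
 endfacet
 facet normal -0.085 0.558 -0.826
  outer loop
   vertex 0.4 3.7 1.8
   vertex 3.0 3.8 1.6
   vertex 0.3 2.5 1.0
  endloop
 endfacet
 facet normal -0.731 -0.015 0.682
  outer loop
   vertex 2.4 1.7 3.9
   vertex 0.4 3.7 1.8
   vertex 0.0 0.5 1.3
  endloop
 endfacet
 facet normal -0.457 0.385 0.802
  outer loop
   vertex 2.4 1.7 3.9
   vertex 4.0 3.6 3.9
   vertex 0.4 3.7 1.8
  endloop
 endfacet
 facet normal 0.355 -0.299 0.885
  outer loop
   vertex 2.4 1.7 3.9
   vertex 3.8 0.7 3.0
   vertex 4.0 3.6 3.9
  endloop
 endfacet
 facet normal -0.143 -0.894 0.425
  outer loop
   vertex 1.9 1.1 3.2
   vertex 0.0 0.5 1.3
   vertex 3.8 0.7 3.0
  endloop
 endfacet
 facet normal -0.615 -0.325 0.718
  outer loop
   vertex 1.9 1.1 3.2
   vertex 2.4 1.7 3.9
   vertex 0.0 0.5 1.3
  endloop
 endfacet
 facet normal -0.081 -0.727 0.682
  outer loop
   vertex 1.9 1.1 3.2
   vertex 3.8 0.7 3.0
   vertex 2.4 1.7 3.9
  endloop
 endfacet
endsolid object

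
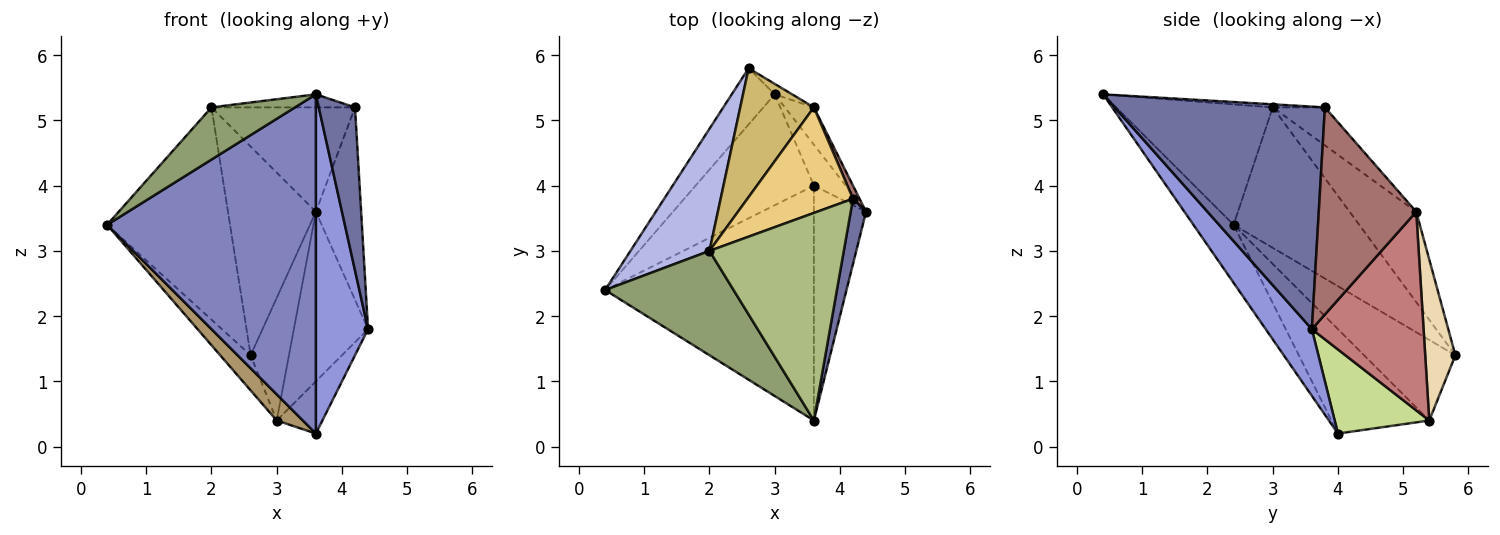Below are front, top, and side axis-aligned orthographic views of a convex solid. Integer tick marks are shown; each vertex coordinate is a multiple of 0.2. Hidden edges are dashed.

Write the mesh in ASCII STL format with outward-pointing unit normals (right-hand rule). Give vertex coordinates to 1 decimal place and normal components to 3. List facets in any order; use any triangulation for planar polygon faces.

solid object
 facet normal 0.983 -0.170 0.068
  outer loop
   vertex 4.2 3.8 5.2
   vertex 3.6 0.4 5.4
   vertex 4.4 3.6 1.8
  endloop
 endfacet
 facet normal -0.156 -0.812 -0.562
  outer loop
   vertex 3.6 4.0 0.2
   vertex 3.6 0.4 5.4
   vertex 0.4 2.4 3.4
  endloop
 endfacet
 facet normal 0.588 -0.665 -0.460
  outer loop
   vertex 3.6 4.0 0.2
   vertex 4.4 3.6 1.8
   vertex 3.6 0.4 5.4
  endloop
 endfacet
 facet normal -0.663 0.649 0.373
  outer loop
   vertex 2.0 3.0 5.2
   vertex 2.6 5.8 1.4
   vertex 0.4 2.4 3.4
  endloop
 endfacet
 facet normal -0.643 -0.343 0.685
  outer loop
   vertex 2.0 3.0 5.2
   vertex 0.4 2.4 3.4
   vertex 3.6 0.4 5.4
  endloop
 endfacet
 facet normal -0.023 0.063 0.998
  outer loop
   vertex 2.0 3.0 5.2
   vertex 3.6 0.4 5.4
   vertex 4.2 3.8 5.2
  endloop
 endfacet
 facet normal 0.852 0.411 -0.323
  outer loop
   vertex 3.0 5.4 0.4
   vertex 4.4 3.6 1.8
   vertex 3.6 4.0 0.2
  endloop
 endfacet
 facet normal -0.846 0.282 -0.451
  outer loop
   vertex 3.0 5.4 0.4
   vertex 0.4 2.4 3.4
   vertex 2.6 5.8 1.4
  endloop
 endfacet
 facet normal -0.652 -0.174 -0.738
  outer loop
   vertex 3.0 5.4 0.4
   vertex 3.6 4.0 0.2
   vertex 0.4 2.4 3.4
  endloop
 endfacet
 facet normal -0.542 0.715 0.441
  outer loop
   vertex 3.6 5.2 3.6
   vertex 2.6 5.8 1.4
   vertex 2.0 3.0 5.2
  endloop
 endfacet
 facet normal -0.248 0.681 0.689
  outer loop
   vertex 3.6 5.2 3.6
   vertex 2.0 3.0 5.2
   vertex 4.2 3.8 5.2
  endloop
 endfacet
 facet normal 0.617 0.784 -0.067
  outer loop
   vertex 3.6 5.2 3.6
   vertex 3.0 5.4 0.4
   vertex 2.6 5.8 1.4
  endloop
 endfacet
 facet normal 0.907 0.421 0.029
  outer loop
   vertex 3.6 5.2 3.6
   vertex 4.2 3.8 5.2
   vertex 4.4 3.6 1.8
  endloop
 endfacet
 facet normal 0.827 0.549 -0.121
  outer loop
   vertex 3.6 5.2 3.6
   vertex 4.4 3.6 1.8
   vertex 3.0 5.4 0.4
  endloop
 endfacet
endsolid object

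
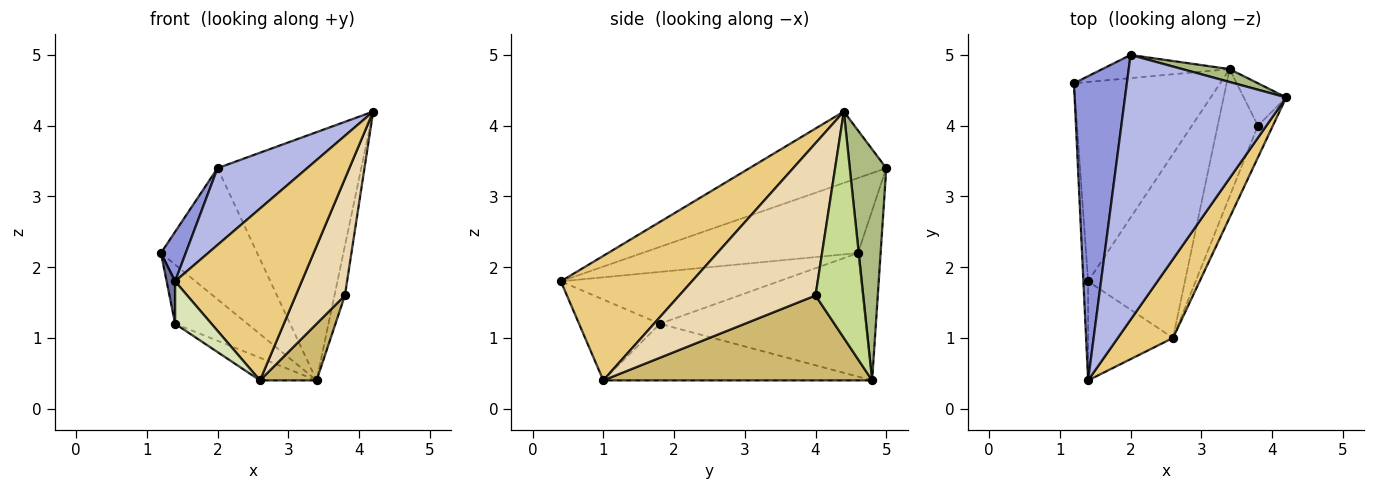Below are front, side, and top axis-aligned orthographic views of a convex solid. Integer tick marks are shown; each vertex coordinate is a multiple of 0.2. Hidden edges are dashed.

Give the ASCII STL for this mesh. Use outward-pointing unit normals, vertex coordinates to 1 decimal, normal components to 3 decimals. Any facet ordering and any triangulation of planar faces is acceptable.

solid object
 facet normal -0.995 -0.039 -0.090
  outer loop
   vertex 1.4 1.8 1.2
   vertex 1.4 0.4 1.8
   vertex 1.2 4.6 2.2
  endloop
 endfacet
 facet normal -0.630 0.221 -0.745
  outer loop
   vertex 1.4 1.8 1.2
   vertex 1.2 4.6 2.2
   vertex 3.4 4.8 0.4
  endloop
 endfacet
 facet normal -0.814 -0.093 0.574
  outer loop
   vertex 2.0 5.0 3.4
   vertex 1.2 4.6 2.2
   vertex 1.4 0.4 1.8
  endloop
 endfacet
 facet normal -0.391 -0.256 0.884
  outer loop
   vertex 2.0 5.0 3.4
   vertex 1.4 0.4 1.8
   vertex 4.2 4.4 4.2
  endloop
 endfacet
 facet normal -0.226 0.959 -0.169
  outer loop
   vertex 2.0 5.0 3.4
   vertex 3.4 4.8 0.4
   vertex 1.2 4.6 2.2
  endloop
 endfacet
 facet normal 0.246 0.968 0.050
  outer loop
   vertex 2.0 5.0 3.4
   vertex 4.2 4.4 4.2
   vertex 3.4 4.8 0.4
  endloop
 endfacet
 facet normal 0.961 0.210 -0.180
  outer loop
   vertex 3.8 4.0 1.6
   vertex 3.4 4.8 0.4
   vertex 4.2 4.4 4.2
  endloop
 endfacet
 facet normal -0.659 -0.296 -0.692
  outer loop
   vertex 2.6 1.0 0.4
   vertex 1.4 0.4 1.8
   vertex 1.4 1.8 1.2
  endloop
 endfacet
 facet normal -0.502 0.106 -0.858
  outer loop
   vertex 2.6 1.0 0.4
   vertex 1.4 1.8 1.2
   vertex 3.4 4.8 0.4
  endloop
 endfacet
 facet normal 0.888 -0.187 -0.421
  outer loop
   vertex 2.6 1.0 0.4
   vertex 3.4 4.8 0.4
   vertex 3.8 4.0 1.6
  endloop
 endfacet
 facet normal 0.685 -0.662 0.304
  outer loop
   vertex 2.6 1.0 0.4
   vertex 4.2 4.4 4.2
   vertex 1.4 0.4 1.8
  endloop
 endfacet
 facet normal 0.937 -0.338 -0.092
  outer loop
   vertex 2.6 1.0 0.4
   vertex 3.8 4.0 1.6
   vertex 4.2 4.4 4.2
  endloop
 endfacet
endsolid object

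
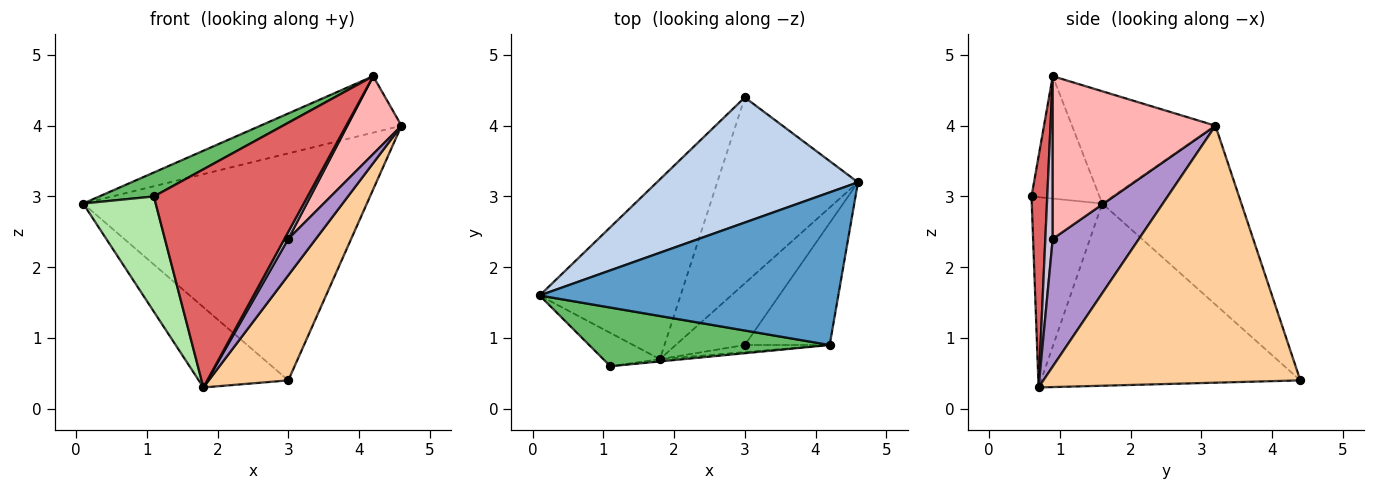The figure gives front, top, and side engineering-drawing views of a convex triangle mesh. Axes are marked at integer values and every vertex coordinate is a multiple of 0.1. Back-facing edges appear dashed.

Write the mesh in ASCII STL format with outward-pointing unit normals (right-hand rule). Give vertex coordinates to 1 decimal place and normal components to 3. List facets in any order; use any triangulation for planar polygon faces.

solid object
 facet normal -0.333 0.327 0.885
  outer loop
   vertex 4.2 0.9 4.7
   vertex 4.6 3.2 4.0
   vertex 0.1 1.6 2.9
  endloop
 endfacet
 facet normal -0.395 0.805 0.444
  outer loop
   vertex 3.0 4.4 0.4
   vertex 0.1 1.6 2.9
   vertex 4.6 3.2 4.0
  endloop
 endfacet
 facet normal -0.763 0.263 -0.590
  outer loop
   vertex 3.0 4.4 0.4
   vertex 1.8 0.7 0.3
   vertex 0.1 1.6 2.9
  endloop
 endfacet
 facet normal 0.846 -0.262 -0.464
  outer loop
   vertex 3.0 4.4 0.4
   vertex 4.6 3.2 4.0
   vertex 1.8 0.7 0.3
  endloop
 endfacet
 facet normal -0.426 -0.342 0.837
  outer loop
   vertex 1.1 0.6 3.0
   vertex 4.2 0.9 4.7
   vertex 0.1 1.6 2.9
  endloop
 endfacet
 facet normal -0.682 -0.702 -0.203
  outer loop
   vertex 1.1 0.6 3.0
   vertex 0.1 1.6 2.9
   vertex 1.8 0.7 0.3
  endloop
 endfacet
 facet normal 0.102 -0.995 -0.010
  outer loop
   vertex 1.1 0.6 3.0
   vertex 1.8 0.7 0.3
   vertex 4.2 0.9 4.7
  endloop
 endfacet
 facet normal 0.850 -0.283 -0.444
  outer loop
   vertex 3.0 0.9 2.4
   vertex 4.6 3.2 4.0
   vertex 4.2 0.9 4.7
  endloop
 endfacet
 facet normal 0.847 -0.270 -0.458
  outer loop
   vertex 3.0 0.9 2.4
   vertex 1.8 0.7 0.3
   vertex 4.6 3.2 4.0
  endloop
 endfacet
 facet normal 0.805 -0.420 -0.420
  outer loop
   vertex 3.0 0.9 2.4
   vertex 4.2 0.9 4.7
   vertex 1.8 0.7 0.3
  endloop
 endfacet
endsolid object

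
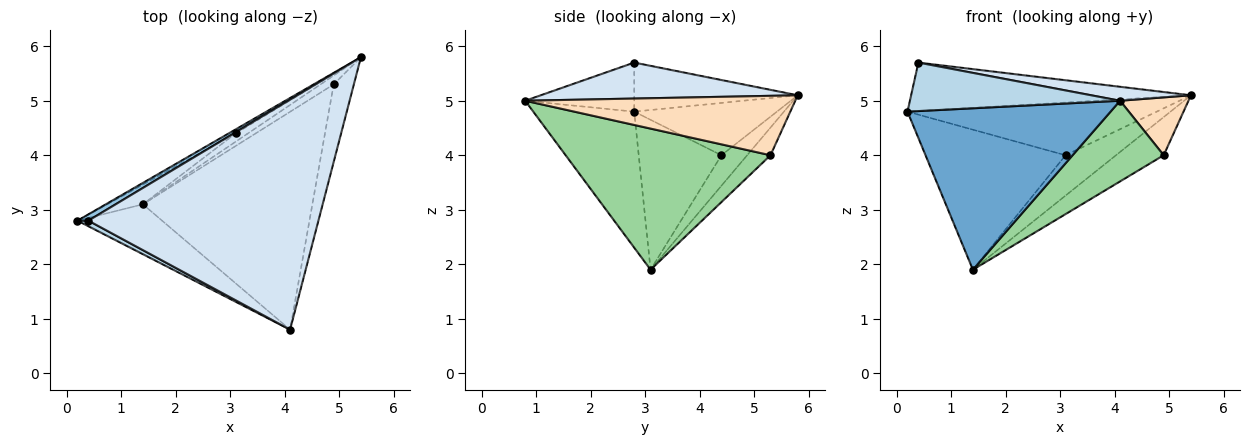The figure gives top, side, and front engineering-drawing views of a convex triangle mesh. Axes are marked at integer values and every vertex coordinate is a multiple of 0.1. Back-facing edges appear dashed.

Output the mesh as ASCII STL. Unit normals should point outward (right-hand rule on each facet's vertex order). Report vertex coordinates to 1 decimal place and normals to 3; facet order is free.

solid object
 facet normal -0.429 -0.863 -0.267
  outer loop
   vertex 1.4 3.1 1.9
   vertex 4.1 0.8 5.0
   vertex 0.2 2.8 4.8
  endloop
 endfacet
 facet normal -0.501 0.858 0.111
  outer loop
   vertex 0.4 2.8 5.7
   vertex 5.4 5.8 5.1
   vertex 0.2 2.8 4.8
  endloop
 endfacet
 facet normal -0.458 -0.883 0.102
  outer loop
   vertex 0.4 2.8 5.7
   vertex 0.2 2.8 4.8
   vertex 4.1 0.8 5.0
  endloop
 endfacet
 facet normal 0.154 -0.060 0.986
  outer loop
   vertex 0.4 2.8 5.7
   vertex 4.1 0.8 5.0
   vertex 5.4 5.8 5.1
  endloop
 endfacet
 facet normal -0.496 0.866 -0.065
  outer loop
   vertex 3.1 4.4 4.0
   vertex 0.2 2.8 4.8
   vertex 5.4 5.8 5.1
  endloop
 endfacet
 facet normal -0.505 0.855 -0.120
  outer loop
   vertex 3.1 4.4 4.0
   vertex 1.4 3.1 1.9
   vertex 0.2 2.8 4.8
  endloop
 endfacet
 facet normal -0.447 0.876 -0.181
  outer loop
   vertex 3.1 4.4 4.0
   vertex 5.4 5.8 5.1
   vertex 1.4 3.1 1.9
  endloop
 endfacet
 facet normal 0.921 -0.233 -0.313
  outer loop
   vertex 4.9 5.3 4.0
   vertex 5.4 5.8 5.1
   vertex 4.1 0.8 5.0
  endloop
 endfacet
 facet normal -0.430 0.879 -0.204
  outer loop
   vertex 4.9 5.3 4.0
   vertex 1.4 3.1 1.9
   vertex 5.4 5.8 5.1
  endloop
 endfacet
 facet normal 0.615 -0.274 -0.739
  outer loop
   vertex 4.9 5.3 4.0
   vertex 4.1 0.8 5.0
   vertex 1.4 3.1 1.9
  endloop
 endfacet
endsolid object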